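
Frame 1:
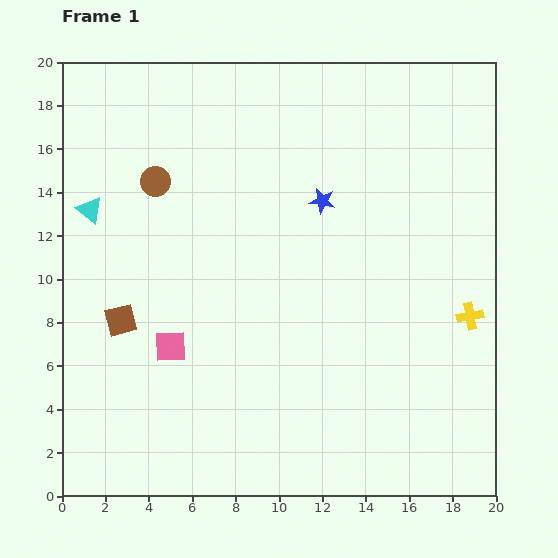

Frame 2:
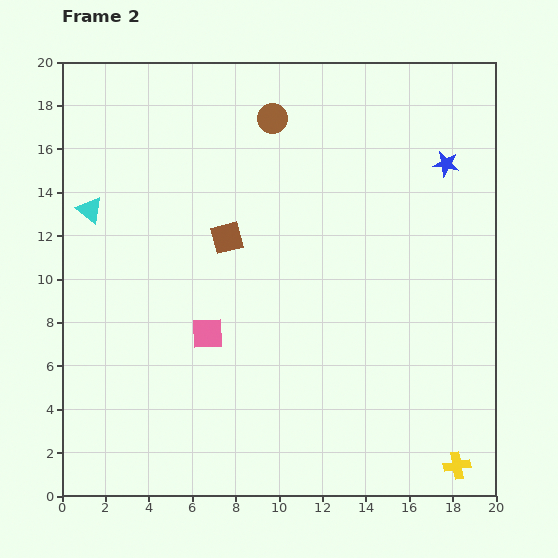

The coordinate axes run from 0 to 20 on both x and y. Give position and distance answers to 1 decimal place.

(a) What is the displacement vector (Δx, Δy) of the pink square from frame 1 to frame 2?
(1.7, 0.6)

The pink square was at (5.0, 6.9) in frame 1 and (6.7, 7.5) in frame 2.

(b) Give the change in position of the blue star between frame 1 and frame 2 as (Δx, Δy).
(5.7, 1.7)

The blue star was at (12.0, 13.6) in frame 1 and (17.7, 15.3) in frame 2.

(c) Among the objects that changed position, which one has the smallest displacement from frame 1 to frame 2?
the pink square

(moved 1.8)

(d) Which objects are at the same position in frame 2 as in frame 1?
the cyan triangle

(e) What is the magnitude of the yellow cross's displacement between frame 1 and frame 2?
6.9

The yellow cross moved from (18.8, 8.3) to (18.2, 1.4), a distance of √(0.6² + 6.9²) ≈ 6.9.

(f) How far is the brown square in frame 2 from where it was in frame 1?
6.2

The brown square moved from (2.7, 8.1) to (7.6, 11.9), a distance of √(4.9² + 3.8²) ≈ 6.2.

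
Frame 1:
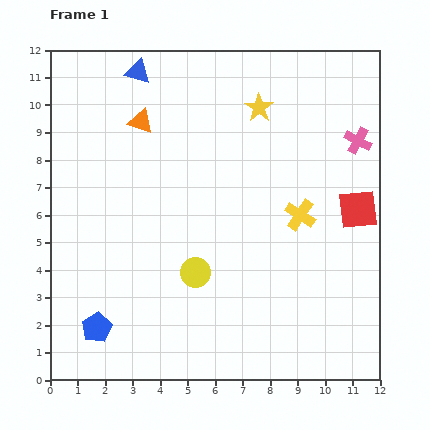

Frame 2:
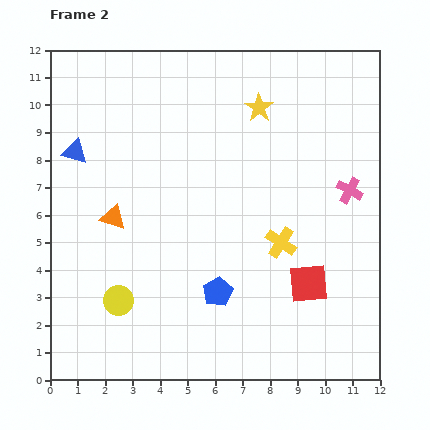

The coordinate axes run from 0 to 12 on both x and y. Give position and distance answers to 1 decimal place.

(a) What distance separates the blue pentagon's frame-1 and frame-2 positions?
4.6

The blue pentagon moved from (1.7, 1.9) to (6.1, 3.2), a distance of √(4.4² + 1.3²) ≈ 4.6.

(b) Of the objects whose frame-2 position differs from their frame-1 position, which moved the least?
the yellow cross

(moved 1.2)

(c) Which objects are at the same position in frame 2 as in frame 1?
the yellow star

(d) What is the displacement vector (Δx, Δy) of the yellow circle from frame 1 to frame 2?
(-2.8, -1.0)

The yellow circle was at (5.3, 3.9) in frame 1 and (2.5, 2.9) in frame 2.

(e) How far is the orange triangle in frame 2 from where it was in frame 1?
3.6

The orange triangle moved from (3.3, 9.4) to (2.3, 5.9), a distance of √(1.0² + 3.5²) ≈ 3.6.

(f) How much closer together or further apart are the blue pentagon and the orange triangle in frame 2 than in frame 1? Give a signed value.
-3.0

Distance in frame 1: 7.7. Distance in frame 2: 4.7.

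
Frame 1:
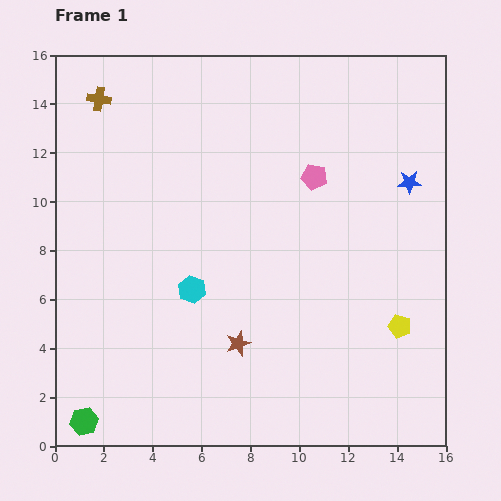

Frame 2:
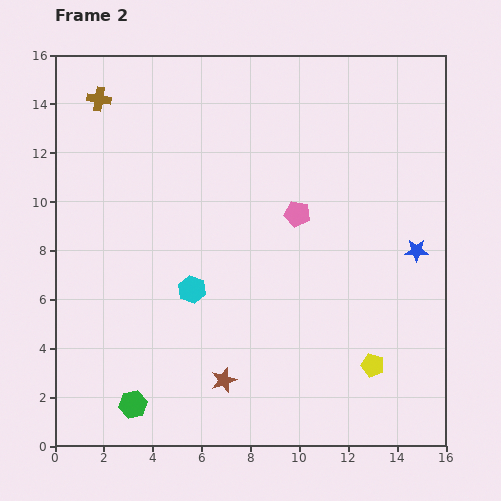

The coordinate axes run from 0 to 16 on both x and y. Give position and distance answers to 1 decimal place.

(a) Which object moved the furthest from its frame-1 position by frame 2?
the blue star

(moved 2.8; next 2.1)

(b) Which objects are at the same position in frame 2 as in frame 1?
the brown cross, the cyan hexagon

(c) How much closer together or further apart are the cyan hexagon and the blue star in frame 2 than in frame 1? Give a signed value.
-0.6

Distance in frame 1: 9.9. Distance in frame 2: 9.3.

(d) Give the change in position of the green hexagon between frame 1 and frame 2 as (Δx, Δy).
(2.0, 0.7)

The green hexagon was at (1.2, 1.0) in frame 1 and (3.2, 1.7) in frame 2.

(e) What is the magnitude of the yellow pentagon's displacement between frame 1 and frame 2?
1.9

The yellow pentagon moved from (14.1, 4.9) to (13.0, 3.3), a distance of √(1.1² + 1.6²) ≈ 1.9.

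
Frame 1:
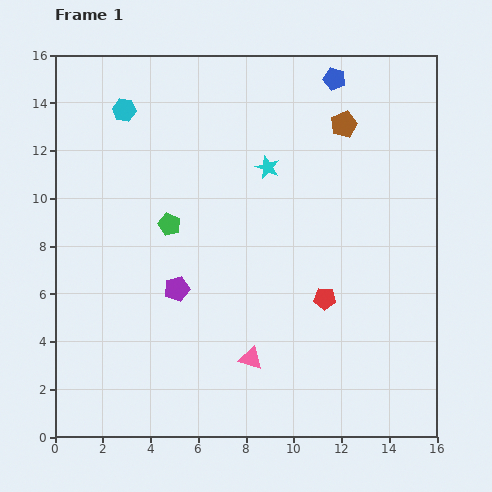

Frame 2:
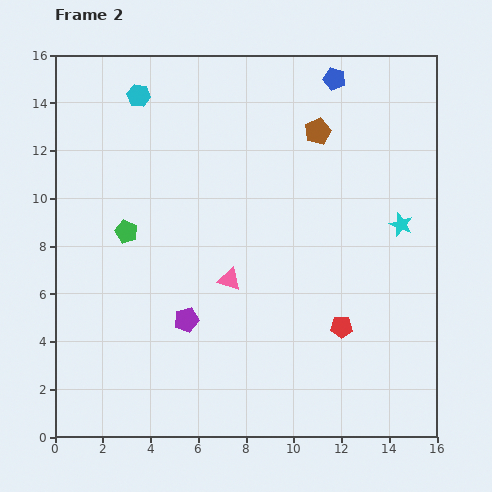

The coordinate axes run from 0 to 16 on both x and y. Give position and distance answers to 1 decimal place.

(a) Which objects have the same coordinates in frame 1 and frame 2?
the blue pentagon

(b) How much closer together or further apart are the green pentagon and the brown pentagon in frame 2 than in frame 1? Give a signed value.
+0.6

Distance in frame 1: 8.4. Distance in frame 2: 9.0.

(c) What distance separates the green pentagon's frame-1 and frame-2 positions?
1.8

The green pentagon moved from (4.8, 8.9) to (3.0, 8.6), a distance of √(1.8² + 0.3²) ≈ 1.8.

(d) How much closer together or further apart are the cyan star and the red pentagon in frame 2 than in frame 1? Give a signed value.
-1.0

Distance in frame 1: 6.0. Distance in frame 2: 5.0.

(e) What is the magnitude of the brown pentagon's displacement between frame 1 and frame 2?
1.1

The brown pentagon moved from (12.1, 13.1) to (11.0, 12.8), a distance of √(1.1² + 0.3²) ≈ 1.1.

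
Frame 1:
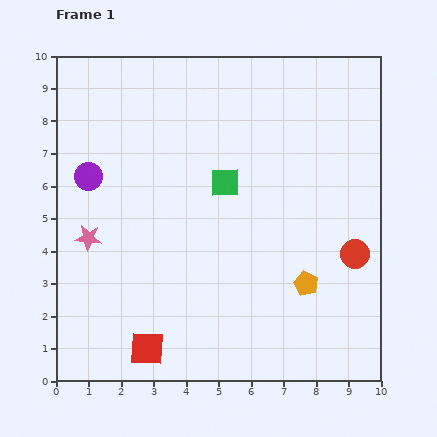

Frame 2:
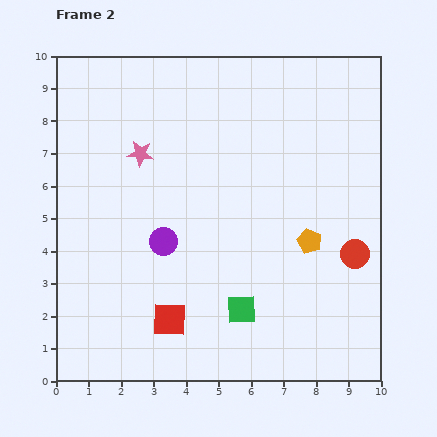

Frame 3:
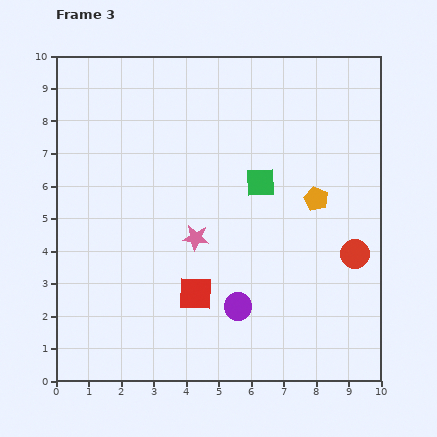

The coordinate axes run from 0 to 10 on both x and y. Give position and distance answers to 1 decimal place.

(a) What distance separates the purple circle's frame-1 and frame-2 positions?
3.0

The purple circle moved from (1.0, 6.3) to (3.3, 4.3), a distance of √(2.3² + 2.0²) ≈ 3.0.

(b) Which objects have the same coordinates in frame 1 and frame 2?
the red circle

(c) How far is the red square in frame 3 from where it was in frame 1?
2.3

The red square moved from (2.8, 1.0) to (4.3, 2.7), a distance of √(1.5² + 1.7²) ≈ 2.3.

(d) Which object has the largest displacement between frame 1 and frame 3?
the purple circle

(moved 6.1; next 3.3)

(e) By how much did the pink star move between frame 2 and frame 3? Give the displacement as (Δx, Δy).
(1.7, -2.6)

The pink star was at (2.6, 7.0) in frame 2 and (4.3, 4.4) in frame 3.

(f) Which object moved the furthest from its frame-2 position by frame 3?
the green square

(moved 3.9; next 3.1)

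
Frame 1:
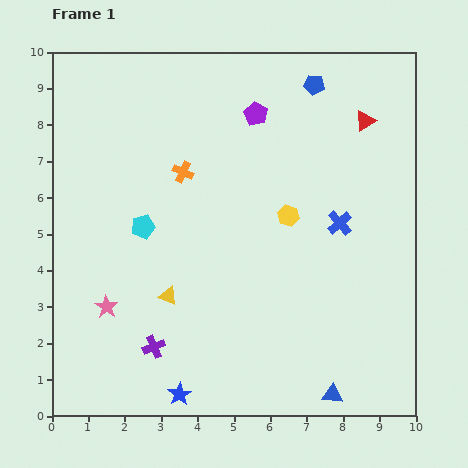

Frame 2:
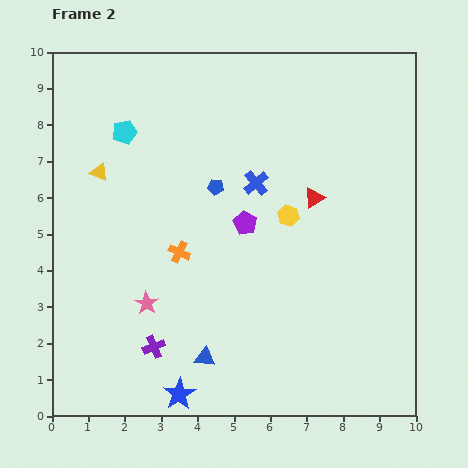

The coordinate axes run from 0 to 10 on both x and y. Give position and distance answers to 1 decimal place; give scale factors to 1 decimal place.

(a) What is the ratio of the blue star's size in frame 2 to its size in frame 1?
1.3×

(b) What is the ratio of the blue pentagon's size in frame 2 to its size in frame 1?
0.8×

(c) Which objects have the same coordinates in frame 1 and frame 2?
the blue star, the yellow hexagon, the purple cross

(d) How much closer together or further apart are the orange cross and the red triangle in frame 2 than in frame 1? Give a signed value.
-1.2

Distance in frame 1: 5.2. Distance in frame 2: 4.0.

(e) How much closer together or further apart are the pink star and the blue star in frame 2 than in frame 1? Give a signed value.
-0.4

Distance in frame 1: 3.1. Distance in frame 2: 2.7.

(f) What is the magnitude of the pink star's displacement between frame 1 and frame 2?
1.1

The pink star moved from (1.5, 3.0) to (2.6, 3.1), a distance of √(1.1² + 0.1²) ≈ 1.1.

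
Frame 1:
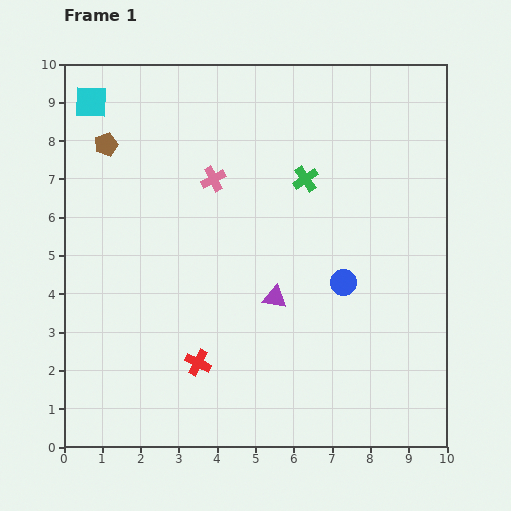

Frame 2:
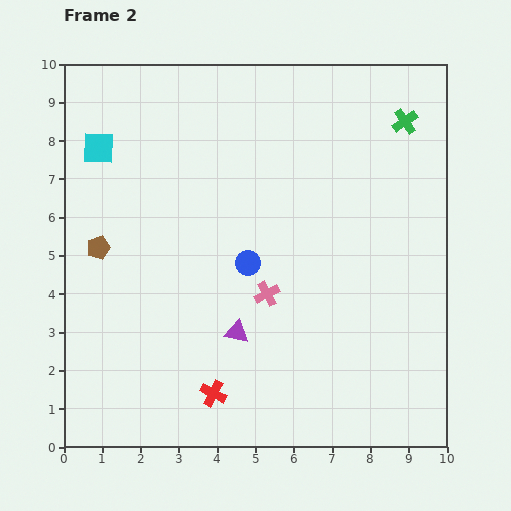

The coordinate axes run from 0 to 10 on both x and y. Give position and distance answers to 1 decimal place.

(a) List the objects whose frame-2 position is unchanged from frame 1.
none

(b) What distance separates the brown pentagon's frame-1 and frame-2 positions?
2.7

The brown pentagon moved from (1.1, 7.9) to (0.9, 5.2), a distance of √(0.2² + 2.7²) ≈ 2.7.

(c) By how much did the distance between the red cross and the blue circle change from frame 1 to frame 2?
-0.8

Distance in frame 1: 4.3. Distance in frame 2: 3.5.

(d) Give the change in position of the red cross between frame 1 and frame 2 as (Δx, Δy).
(0.4, -0.8)

The red cross was at (3.5, 2.2) in frame 1 and (3.9, 1.4) in frame 2.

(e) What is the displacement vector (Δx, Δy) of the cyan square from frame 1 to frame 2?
(0.2, -1.2)

The cyan square was at (0.7, 9.0) in frame 1 and (0.9, 7.8) in frame 2.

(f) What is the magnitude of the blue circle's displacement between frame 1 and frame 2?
2.5

The blue circle moved from (7.3, 4.3) to (4.8, 4.8), a distance of √(2.5² + 0.5²) ≈ 2.5.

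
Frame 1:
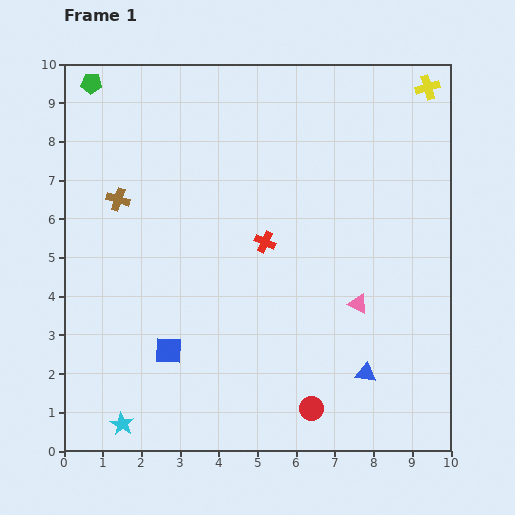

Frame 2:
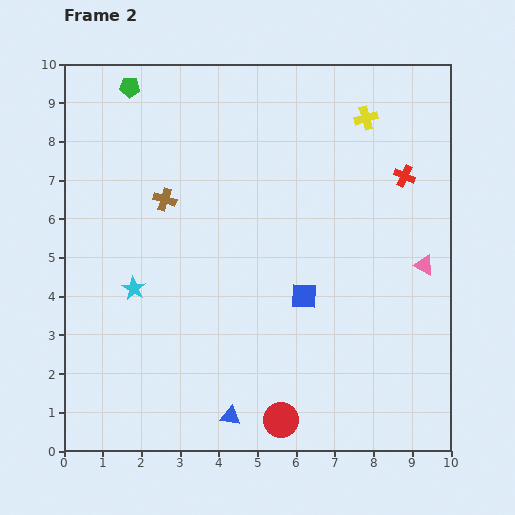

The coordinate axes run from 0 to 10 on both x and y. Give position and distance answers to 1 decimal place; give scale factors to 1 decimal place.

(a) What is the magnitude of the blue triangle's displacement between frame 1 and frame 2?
3.7

The blue triangle moved from (7.8, 2.0) to (4.3, 0.9), a distance of √(3.5² + 1.1²) ≈ 3.7.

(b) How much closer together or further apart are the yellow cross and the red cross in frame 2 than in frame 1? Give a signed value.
-4.0

Distance in frame 1: 5.8. Distance in frame 2: 1.8.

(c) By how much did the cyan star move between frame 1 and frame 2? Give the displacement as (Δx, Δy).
(0.3, 3.5)

The cyan star was at (1.5, 0.7) in frame 1 and (1.8, 4.2) in frame 2.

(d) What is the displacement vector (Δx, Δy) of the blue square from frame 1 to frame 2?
(3.5, 1.4)

The blue square was at (2.7, 2.6) in frame 1 and (6.2, 4.0) in frame 2.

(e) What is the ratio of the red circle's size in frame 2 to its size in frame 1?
1.5×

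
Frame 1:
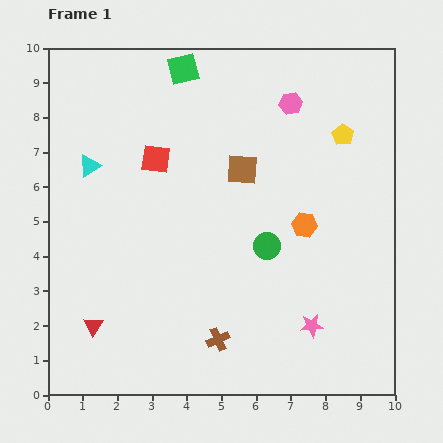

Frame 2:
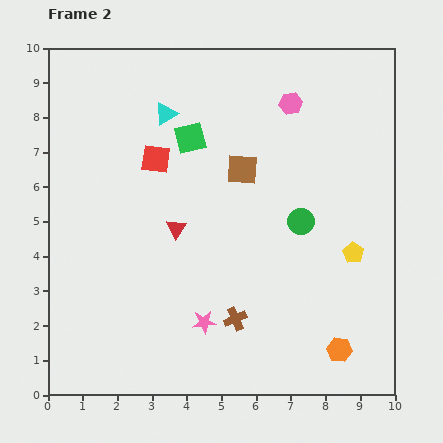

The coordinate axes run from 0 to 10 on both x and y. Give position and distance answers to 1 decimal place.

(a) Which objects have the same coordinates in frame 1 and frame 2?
the brown square, the red square, the pink hexagon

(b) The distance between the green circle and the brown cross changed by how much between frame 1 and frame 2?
+0.4

Distance in frame 1: 3.0. Distance in frame 2: 3.4.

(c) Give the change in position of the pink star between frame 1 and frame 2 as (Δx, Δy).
(-3.1, 0.1)

The pink star was at (7.6, 2.0) in frame 1 and (4.5, 2.1) in frame 2.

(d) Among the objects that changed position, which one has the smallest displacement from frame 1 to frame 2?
the brown cross

(moved 0.8)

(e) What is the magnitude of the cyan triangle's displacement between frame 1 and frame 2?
2.7

The cyan triangle moved from (1.2, 6.6) to (3.4, 8.1), a distance of √(2.2² + 1.5²) ≈ 2.7.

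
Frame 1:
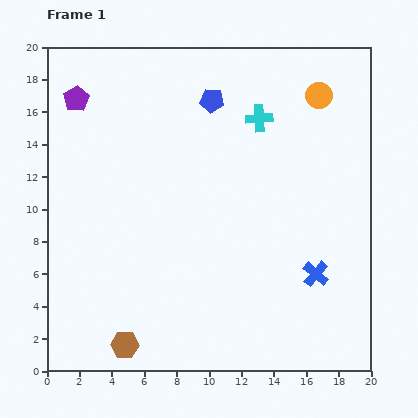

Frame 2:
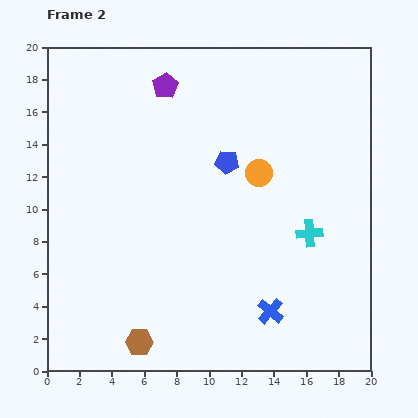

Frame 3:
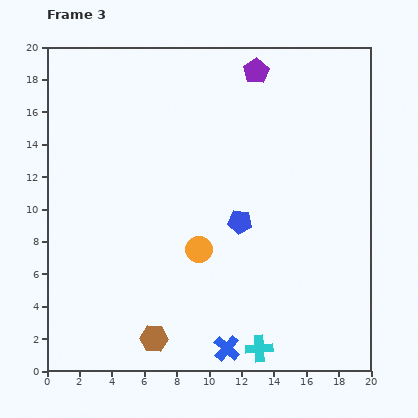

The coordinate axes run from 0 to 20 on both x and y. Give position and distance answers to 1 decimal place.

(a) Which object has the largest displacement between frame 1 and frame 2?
the cyan cross

(moved 7.7; next 6.1)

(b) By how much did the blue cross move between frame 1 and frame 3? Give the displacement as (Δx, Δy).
(-5.5, -4.6)

The blue cross was at (16.6, 6.0) in frame 1 and (11.1, 1.4) in frame 3.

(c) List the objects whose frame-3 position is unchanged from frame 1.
none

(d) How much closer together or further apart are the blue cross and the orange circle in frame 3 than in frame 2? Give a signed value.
-2.2

Distance in frame 2: 8.5. Distance in frame 3: 6.3.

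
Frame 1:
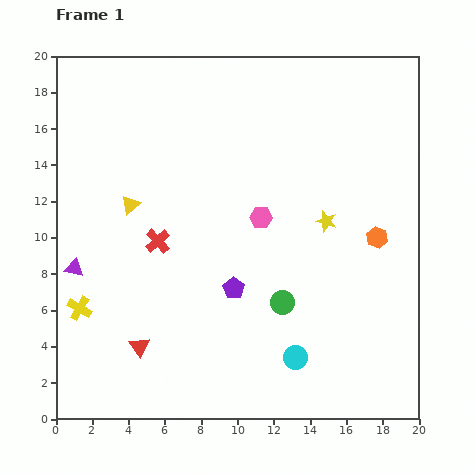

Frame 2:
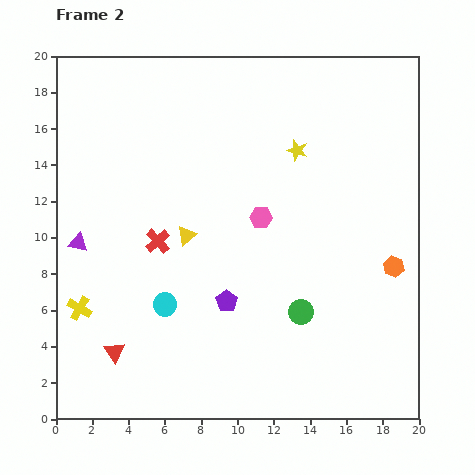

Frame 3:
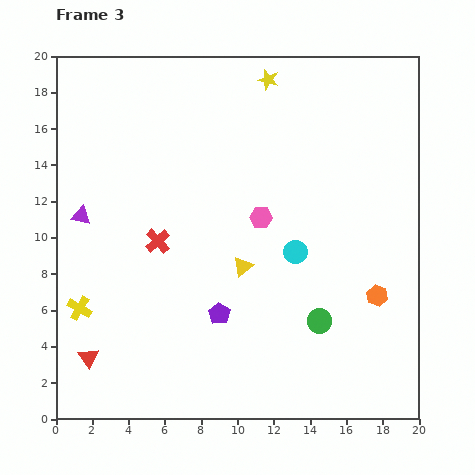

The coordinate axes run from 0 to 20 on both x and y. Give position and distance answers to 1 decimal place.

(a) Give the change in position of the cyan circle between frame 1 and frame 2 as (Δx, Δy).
(-7.2, 2.9)

The cyan circle was at (13.2, 3.4) in frame 1 and (6.0, 6.3) in frame 2.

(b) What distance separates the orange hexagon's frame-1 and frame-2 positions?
1.8

The orange hexagon moved from (17.7, 10.0) to (18.6, 8.4), a distance of √(0.9² + 1.6²) ≈ 1.8.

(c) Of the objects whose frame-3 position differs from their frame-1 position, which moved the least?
the purple pentagon

(moved 1.6)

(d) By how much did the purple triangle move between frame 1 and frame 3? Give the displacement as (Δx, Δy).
(0.4, 2.9)

The purple triangle was at (1.0, 8.3) in frame 1 and (1.4, 11.2) in frame 3.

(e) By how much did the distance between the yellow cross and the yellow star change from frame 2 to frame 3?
+1.5

Distance in frame 2: 14.8. Distance in frame 3: 16.3.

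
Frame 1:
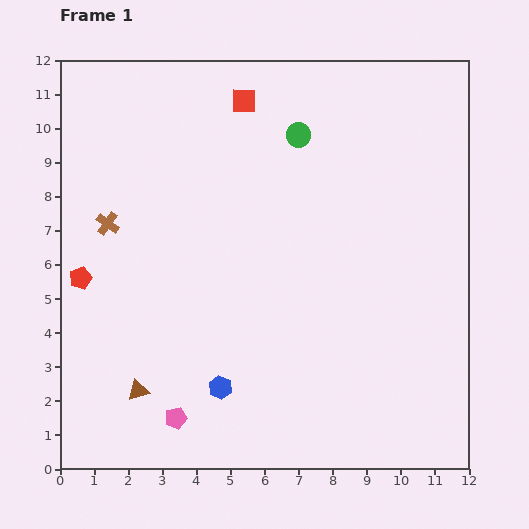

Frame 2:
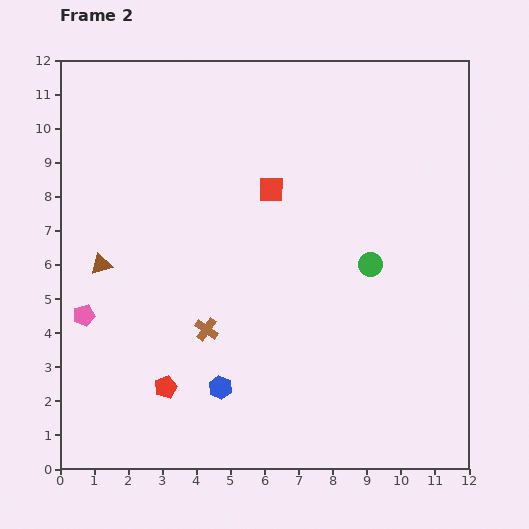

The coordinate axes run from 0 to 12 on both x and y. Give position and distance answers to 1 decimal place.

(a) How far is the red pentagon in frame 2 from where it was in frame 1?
4.1

The red pentagon moved from (0.6, 5.6) to (3.1, 2.4), a distance of √(2.5² + 3.2²) ≈ 4.1.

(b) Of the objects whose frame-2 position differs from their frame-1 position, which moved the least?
the red square

(moved 2.7)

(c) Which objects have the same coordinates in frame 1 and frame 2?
the blue hexagon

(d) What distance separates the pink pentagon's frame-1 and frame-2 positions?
4.0

The pink pentagon moved from (3.4, 1.5) to (0.7, 4.5), a distance of √(2.7² + 3.0²) ≈ 4.0.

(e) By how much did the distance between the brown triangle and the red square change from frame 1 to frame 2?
-3.5

Distance in frame 1: 9.0. Distance in frame 2: 5.5.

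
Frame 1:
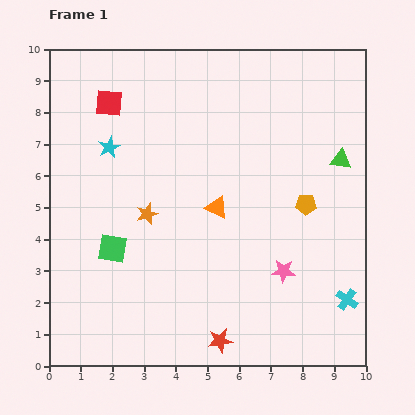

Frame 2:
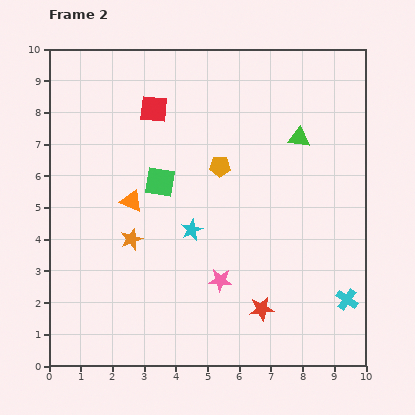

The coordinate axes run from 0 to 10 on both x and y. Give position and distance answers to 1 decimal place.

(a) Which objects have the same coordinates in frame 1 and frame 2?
the cyan cross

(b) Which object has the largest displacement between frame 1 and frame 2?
the cyan star

(moved 3.7; next 3.0)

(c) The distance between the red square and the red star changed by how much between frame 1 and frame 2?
-1.1

Distance in frame 1: 8.3. Distance in frame 2: 7.2.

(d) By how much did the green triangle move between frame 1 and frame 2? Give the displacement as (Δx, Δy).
(-1.3, 0.7)

The green triangle was at (9.2, 6.5) in frame 1 and (7.9, 7.2) in frame 2.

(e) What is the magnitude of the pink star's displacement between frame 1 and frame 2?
2.0

The pink star moved from (7.4, 3.0) to (5.4, 2.7), a distance of √(2.0² + 0.3²) ≈ 2.0.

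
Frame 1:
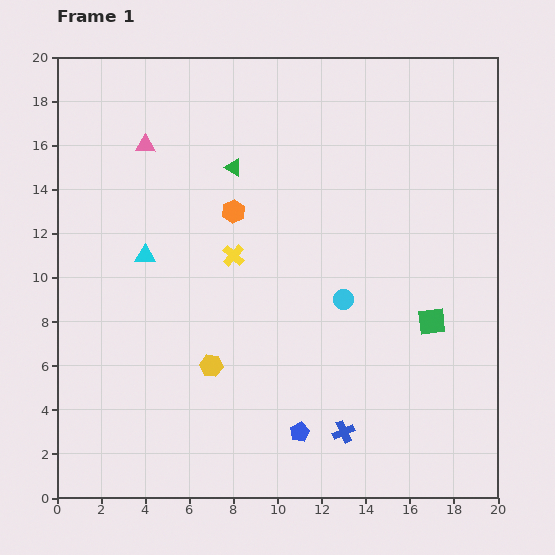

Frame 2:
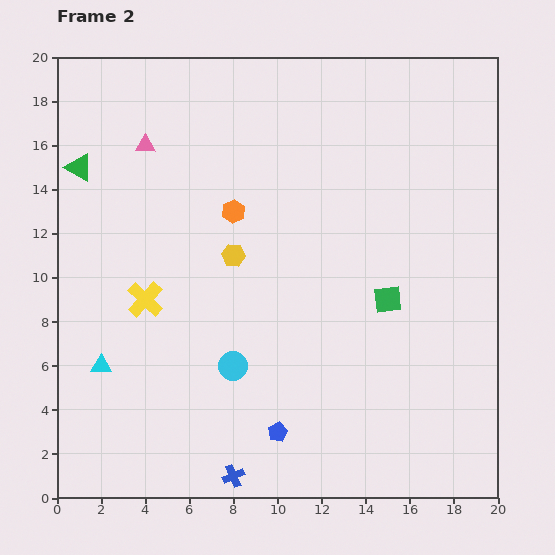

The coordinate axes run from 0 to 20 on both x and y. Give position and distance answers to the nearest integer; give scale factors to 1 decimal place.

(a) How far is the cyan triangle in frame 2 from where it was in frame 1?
5

The cyan triangle moved from (4, 11) to (2, 6), a distance of √(2² + 5²) ≈ 5.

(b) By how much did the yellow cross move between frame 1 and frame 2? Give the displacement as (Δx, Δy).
(-4, -2)

The yellow cross was at (8, 11) in frame 1 and (4, 9) in frame 2.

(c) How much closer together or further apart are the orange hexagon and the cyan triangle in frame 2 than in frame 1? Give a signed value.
+5

Distance in frame 1: 4. Distance in frame 2: 9.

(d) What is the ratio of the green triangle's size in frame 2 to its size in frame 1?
1.6×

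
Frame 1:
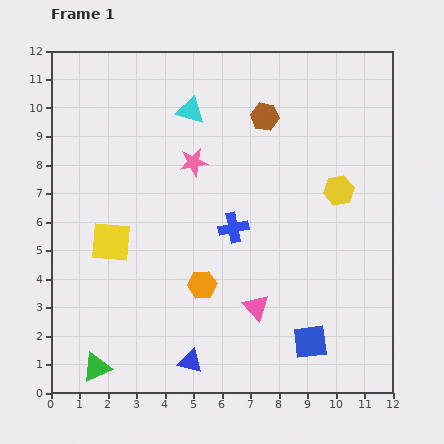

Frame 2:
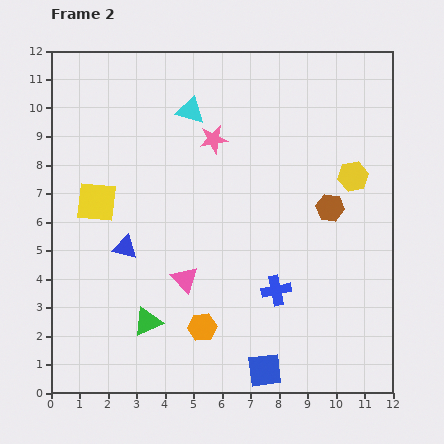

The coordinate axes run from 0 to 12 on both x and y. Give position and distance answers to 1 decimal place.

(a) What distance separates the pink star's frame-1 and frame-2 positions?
1.1

The pink star moved from (5.0, 8.1) to (5.7, 8.9), a distance of √(0.7² + 0.8²) ≈ 1.1.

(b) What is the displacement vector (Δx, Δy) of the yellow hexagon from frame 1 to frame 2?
(0.5, 0.5)

The yellow hexagon was at (10.1, 7.1) in frame 1 and (10.6, 7.6) in frame 2.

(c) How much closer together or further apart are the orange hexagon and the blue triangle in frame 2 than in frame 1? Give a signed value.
+1.2

Distance in frame 1: 2.7. Distance in frame 2: 3.9.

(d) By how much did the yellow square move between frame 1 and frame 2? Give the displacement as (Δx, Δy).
(-0.5, 1.4)

The yellow square was at (2.1, 5.3) in frame 1 and (1.6, 6.7) in frame 2.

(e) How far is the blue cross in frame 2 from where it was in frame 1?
2.7

The blue cross moved from (6.4, 5.8) to (7.9, 3.6), a distance of √(1.5² + 2.2²) ≈ 2.7.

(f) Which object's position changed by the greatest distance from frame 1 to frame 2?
the blue triangle

(moved 4.6; next 3.9)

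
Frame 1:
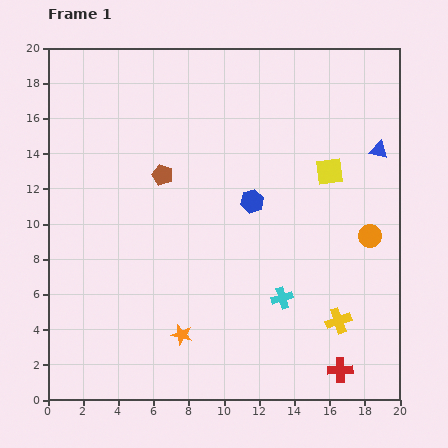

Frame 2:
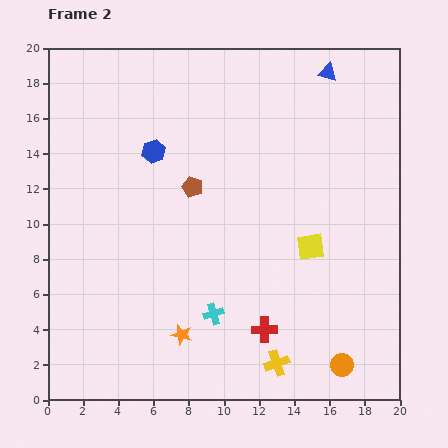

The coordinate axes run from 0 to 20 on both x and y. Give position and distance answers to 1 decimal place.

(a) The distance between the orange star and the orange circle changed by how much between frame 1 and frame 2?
-2.8

Distance in frame 1: 12.1. Distance in frame 2: 9.3.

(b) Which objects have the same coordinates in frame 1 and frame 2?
the orange star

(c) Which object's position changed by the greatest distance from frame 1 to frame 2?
the orange circle

(moved 7.5; next 6.3)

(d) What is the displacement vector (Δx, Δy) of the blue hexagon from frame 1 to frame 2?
(-5.6, 2.8)

The blue hexagon was at (11.6, 11.3) in frame 1 and (6.0, 14.1) in frame 2.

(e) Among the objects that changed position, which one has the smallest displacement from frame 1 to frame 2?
the brown pentagon

(moved 1.8)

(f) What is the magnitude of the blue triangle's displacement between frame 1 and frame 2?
5.3

The blue triangle moved from (18.8, 14.2) to (15.9, 18.6), a distance of √(2.9² + 4.4²) ≈ 5.3.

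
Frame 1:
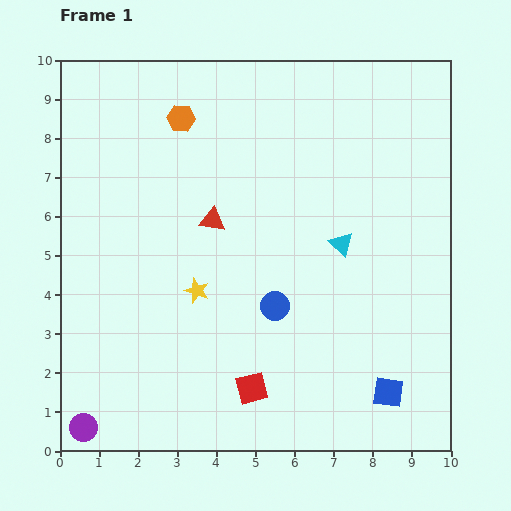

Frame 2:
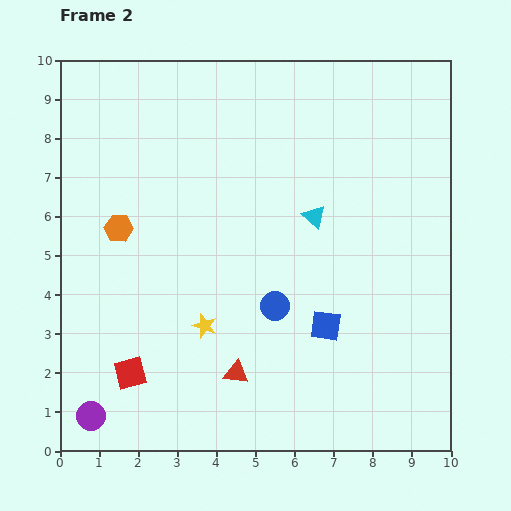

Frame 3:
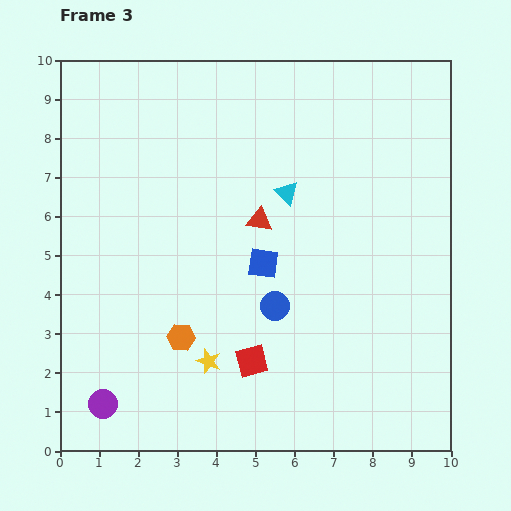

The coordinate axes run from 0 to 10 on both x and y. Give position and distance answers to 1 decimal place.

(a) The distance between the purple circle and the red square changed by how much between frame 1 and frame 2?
-2.9

Distance in frame 1: 4.4. Distance in frame 2: 1.5.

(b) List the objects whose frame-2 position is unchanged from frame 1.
the blue circle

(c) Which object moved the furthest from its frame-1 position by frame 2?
the red triangle

(moved 3.9; next 3.2)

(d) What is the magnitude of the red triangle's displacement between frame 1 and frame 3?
1.2

The red triangle moved from (3.9, 5.9) to (5.1, 5.9), a distance of √(1.2² + 0.0²) ≈ 1.2.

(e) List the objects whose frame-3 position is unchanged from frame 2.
the blue circle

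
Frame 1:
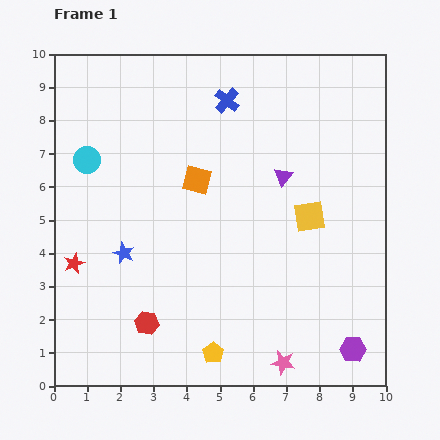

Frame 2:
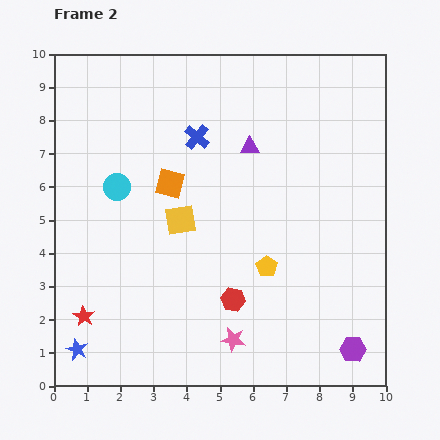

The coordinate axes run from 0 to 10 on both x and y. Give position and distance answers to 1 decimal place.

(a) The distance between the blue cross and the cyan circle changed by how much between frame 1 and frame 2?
-1.8

Distance in frame 1: 4.6. Distance in frame 2: 2.8.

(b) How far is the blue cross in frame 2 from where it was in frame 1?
1.4

The blue cross moved from (5.2, 8.6) to (4.3, 7.5), a distance of √(0.9² + 1.1²) ≈ 1.4.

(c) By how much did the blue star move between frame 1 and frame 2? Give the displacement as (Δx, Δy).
(-1.4, -2.9)

The blue star was at (2.1, 4.0) in frame 1 and (0.7, 1.1) in frame 2.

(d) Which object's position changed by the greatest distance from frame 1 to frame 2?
the yellow square

(moved 3.9; next 3.2)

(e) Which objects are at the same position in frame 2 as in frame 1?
the purple hexagon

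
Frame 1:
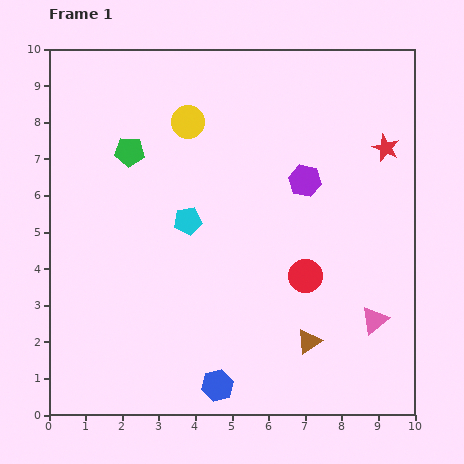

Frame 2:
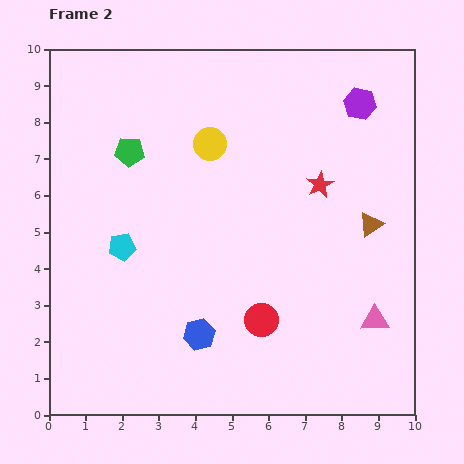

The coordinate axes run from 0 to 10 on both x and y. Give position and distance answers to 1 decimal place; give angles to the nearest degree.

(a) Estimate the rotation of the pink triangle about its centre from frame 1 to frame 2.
36° clockwise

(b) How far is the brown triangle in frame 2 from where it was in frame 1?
3.6

The brown triangle moved from (7.1, 2.0) to (8.8, 5.2), a distance of √(1.7² + 3.2²) ≈ 3.6.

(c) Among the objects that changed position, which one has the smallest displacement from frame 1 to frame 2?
the yellow circle

(moved 0.8)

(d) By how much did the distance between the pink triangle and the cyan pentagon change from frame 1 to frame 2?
+1.4

Distance in frame 1: 5.8. Distance in frame 2: 7.2.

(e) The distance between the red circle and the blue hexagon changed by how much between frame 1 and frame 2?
-2.1

Distance in frame 1: 3.8. Distance in frame 2: 1.7.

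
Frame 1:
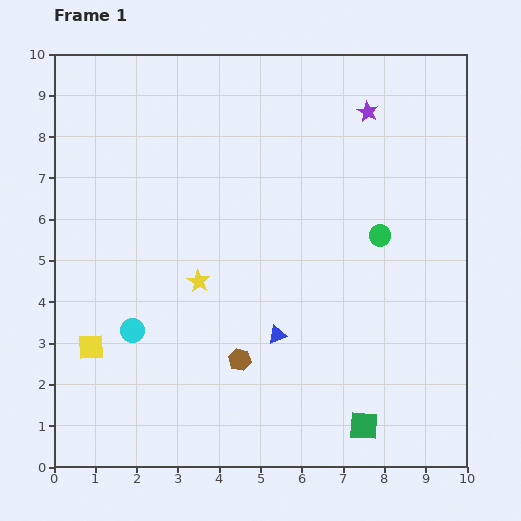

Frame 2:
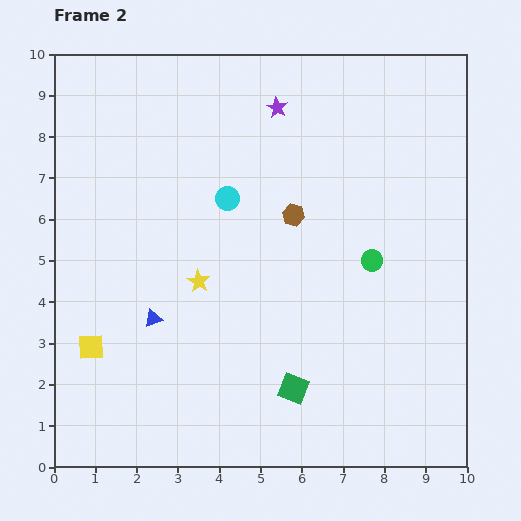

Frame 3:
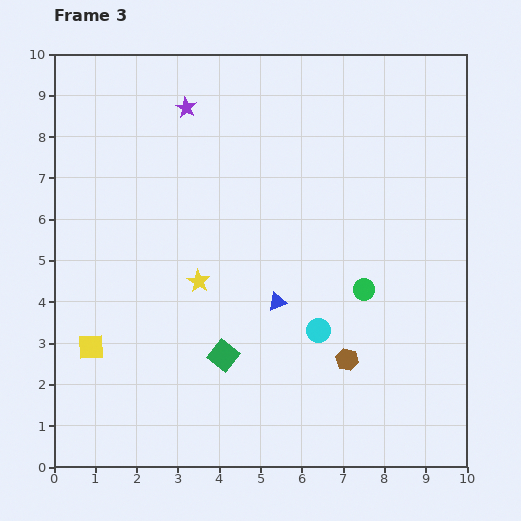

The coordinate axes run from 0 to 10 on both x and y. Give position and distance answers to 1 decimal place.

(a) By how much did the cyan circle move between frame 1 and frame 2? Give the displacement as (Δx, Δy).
(2.3, 3.2)

The cyan circle was at (1.9, 3.3) in frame 1 and (4.2, 6.5) in frame 2.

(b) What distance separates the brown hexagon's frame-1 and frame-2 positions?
3.7

The brown hexagon moved from (4.5, 2.6) to (5.8, 6.1), a distance of √(1.3² + 3.5²) ≈ 3.7.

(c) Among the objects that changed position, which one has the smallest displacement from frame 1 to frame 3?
the blue triangle

(moved 0.8)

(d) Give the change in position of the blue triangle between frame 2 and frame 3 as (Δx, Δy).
(3.0, 0.4)

The blue triangle was at (2.4, 3.6) in frame 2 and (5.4, 4.0) in frame 3.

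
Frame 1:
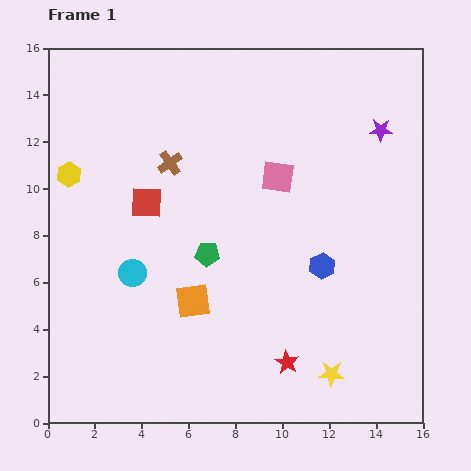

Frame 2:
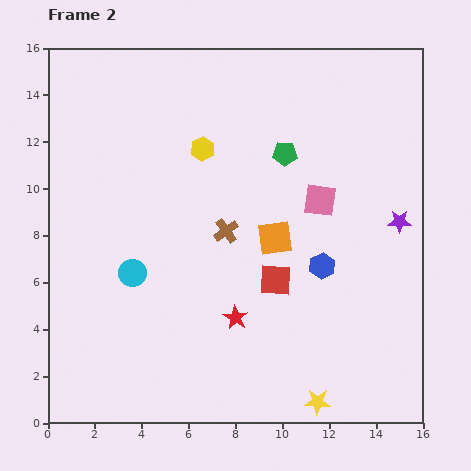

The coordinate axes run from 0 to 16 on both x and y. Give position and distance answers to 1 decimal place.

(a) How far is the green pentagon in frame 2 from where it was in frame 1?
5.4

The green pentagon moved from (6.8, 7.2) to (10.1, 11.5), a distance of √(3.3² + 4.3²) ≈ 5.4.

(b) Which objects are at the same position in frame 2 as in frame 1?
the blue hexagon, the cyan circle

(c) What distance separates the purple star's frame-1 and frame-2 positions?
4.0

The purple star moved from (14.2, 12.5) to (15.0, 8.6), a distance of √(0.8² + 3.9²) ≈ 4.0.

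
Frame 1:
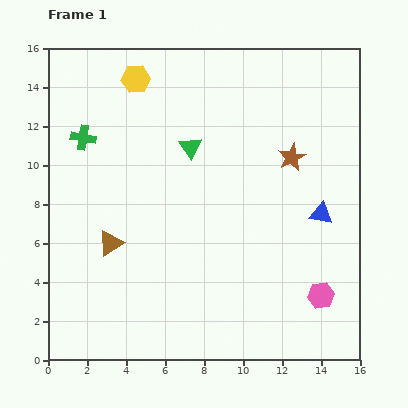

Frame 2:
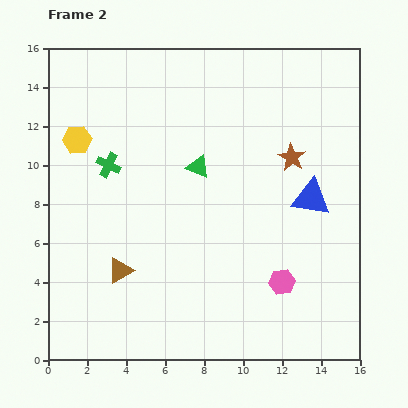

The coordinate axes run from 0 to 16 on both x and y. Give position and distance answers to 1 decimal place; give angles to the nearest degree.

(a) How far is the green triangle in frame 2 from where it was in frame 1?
1.1

The green triangle moved from (7.3, 10.9) to (7.7, 9.9), a distance of √(0.4² + 1.0²) ≈ 1.1.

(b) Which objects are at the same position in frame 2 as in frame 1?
the brown star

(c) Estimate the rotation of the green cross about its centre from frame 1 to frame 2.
16° clockwise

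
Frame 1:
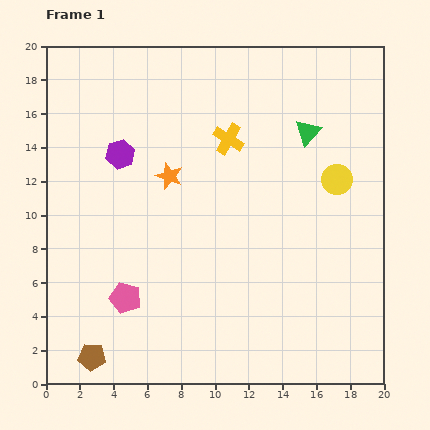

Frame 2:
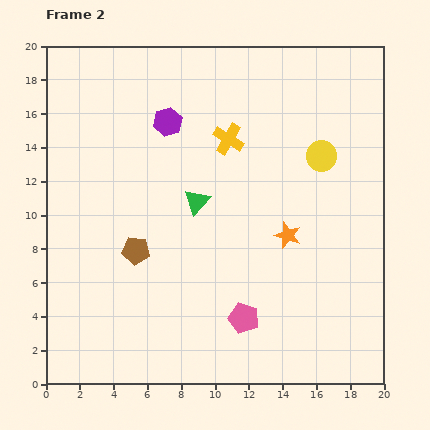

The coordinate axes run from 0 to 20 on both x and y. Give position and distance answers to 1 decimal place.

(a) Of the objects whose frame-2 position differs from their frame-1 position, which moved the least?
the yellow circle

(moved 1.7)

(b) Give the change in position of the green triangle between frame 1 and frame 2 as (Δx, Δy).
(-6.6, -4.1)

The green triangle was at (15.5, 14.9) in frame 1 and (8.9, 10.8) in frame 2.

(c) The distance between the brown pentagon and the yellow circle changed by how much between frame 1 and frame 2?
-5.6

Distance in frame 1: 17.9. Distance in frame 2: 12.3.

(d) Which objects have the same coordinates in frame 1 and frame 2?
the yellow cross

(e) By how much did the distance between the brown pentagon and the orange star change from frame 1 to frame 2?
-2.6

Distance in frame 1: 11.6. Distance in frame 2: 9.0.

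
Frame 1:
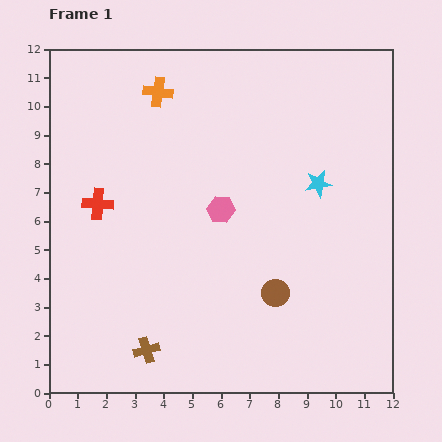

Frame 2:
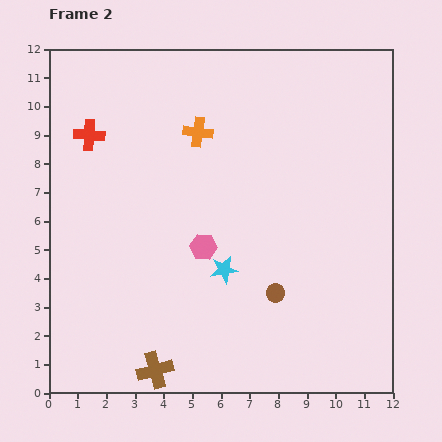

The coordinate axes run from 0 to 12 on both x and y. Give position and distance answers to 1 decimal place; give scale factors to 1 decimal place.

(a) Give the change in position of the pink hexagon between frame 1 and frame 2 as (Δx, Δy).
(-0.6, -1.3)

The pink hexagon was at (6.0, 6.4) in frame 1 and (5.4, 5.1) in frame 2.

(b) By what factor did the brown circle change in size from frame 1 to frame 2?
0.7×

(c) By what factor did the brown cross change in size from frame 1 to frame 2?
1.4×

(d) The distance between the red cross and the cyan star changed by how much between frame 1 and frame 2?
-1.1

Distance in frame 1: 7.7. Distance in frame 2: 6.6.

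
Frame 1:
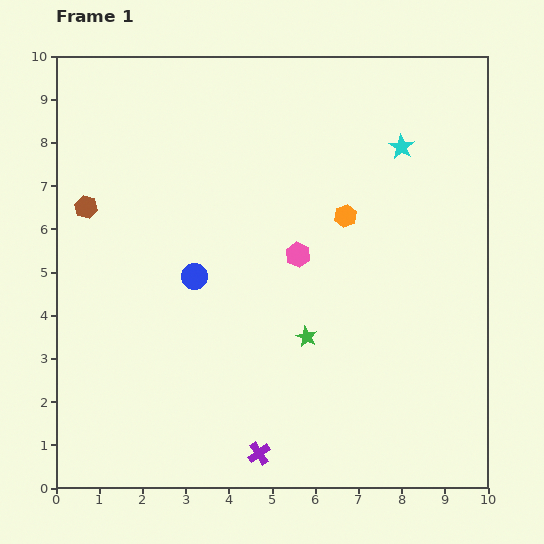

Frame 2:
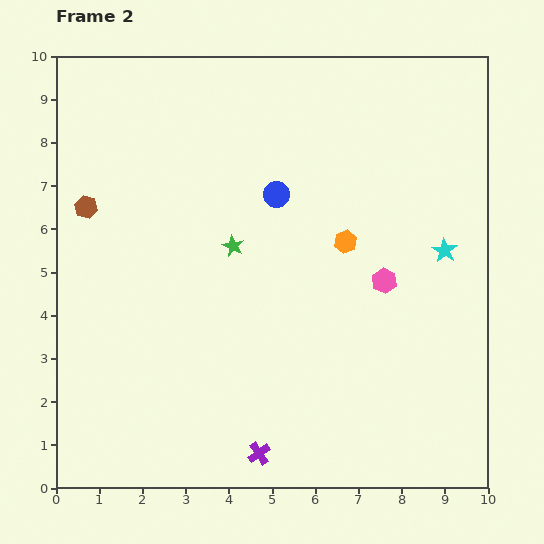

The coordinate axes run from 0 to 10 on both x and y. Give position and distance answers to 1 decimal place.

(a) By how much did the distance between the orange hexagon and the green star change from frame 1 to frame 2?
-0.3

Distance in frame 1: 2.9. Distance in frame 2: 2.6.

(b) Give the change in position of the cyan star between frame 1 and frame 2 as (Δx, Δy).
(1.0, -2.4)

The cyan star was at (8.0, 7.9) in frame 1 and (9.0, 5.5) in frame 2.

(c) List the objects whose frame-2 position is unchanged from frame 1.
the purple cross, the brown hexagon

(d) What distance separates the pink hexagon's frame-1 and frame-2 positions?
2.1

The pink hexagon moved from (5.6, 5.4) to (7.6, 4.8), a distance of √(2.0² + 0.6²) ≈ 2.1.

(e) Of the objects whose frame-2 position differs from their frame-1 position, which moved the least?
the orange hexagon

(moved 0.6)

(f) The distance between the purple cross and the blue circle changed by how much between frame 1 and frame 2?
+1.6

Distance in frame 1: 4.4. Distance in frame 2: 6.0.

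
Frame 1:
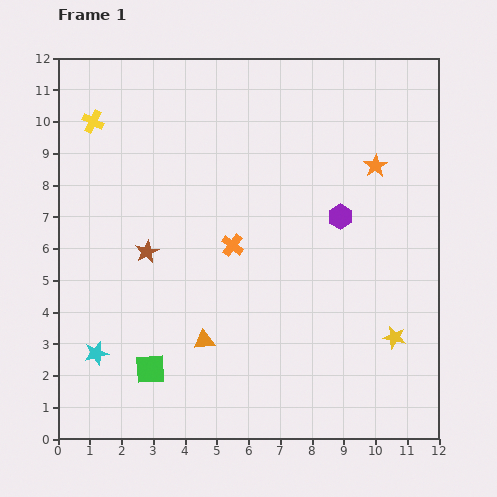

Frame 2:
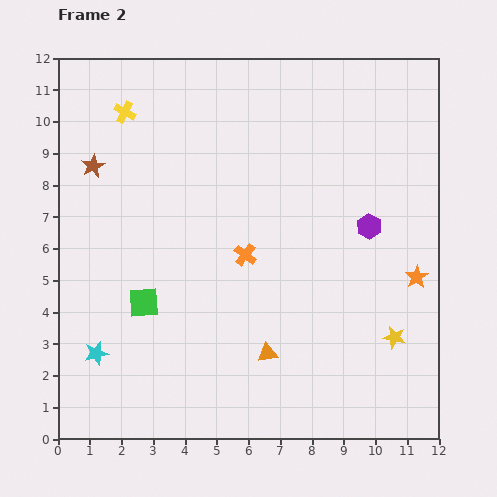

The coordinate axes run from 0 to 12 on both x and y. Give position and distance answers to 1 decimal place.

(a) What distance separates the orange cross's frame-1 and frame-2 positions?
0.5

The orange cross moved from (5.5, 6.1) to (5.9, 5.8), a distance of √(0.4² + 0.3²) ≈ 0.5.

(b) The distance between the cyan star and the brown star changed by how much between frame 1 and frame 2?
+2.3

Distance in frame 1: 3.6. Distance in frame 2: 5.9.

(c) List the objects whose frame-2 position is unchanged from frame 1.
the yellow star, the cyan star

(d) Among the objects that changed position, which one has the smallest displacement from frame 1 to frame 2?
the orange cross

(moved 0.5)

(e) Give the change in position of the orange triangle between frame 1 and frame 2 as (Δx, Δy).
(2.0, -0.4)

The orange triangle was at (4.6, 3.1) in frame 1 and (6.6, 2.7) in frame 2.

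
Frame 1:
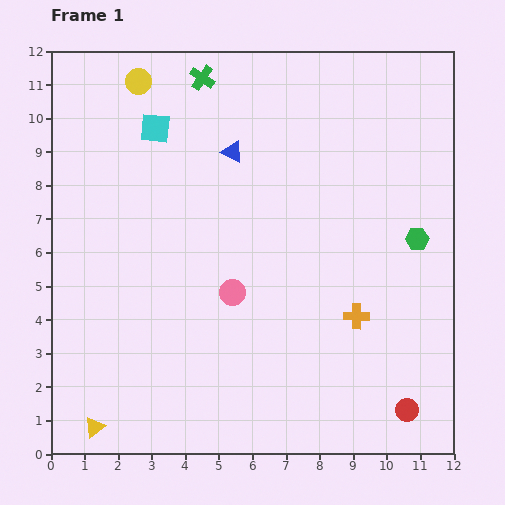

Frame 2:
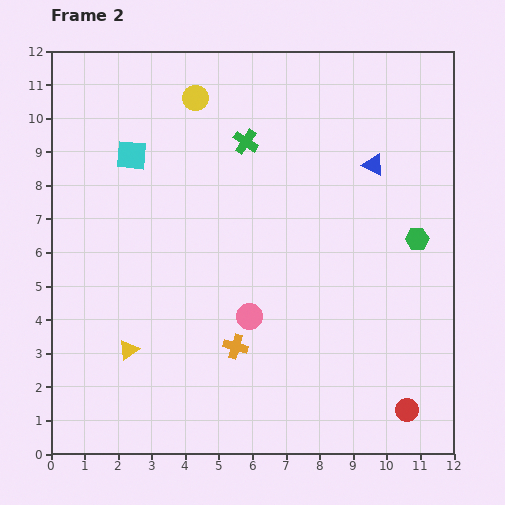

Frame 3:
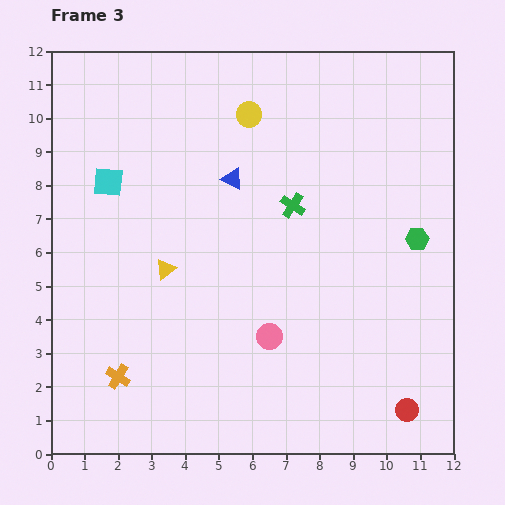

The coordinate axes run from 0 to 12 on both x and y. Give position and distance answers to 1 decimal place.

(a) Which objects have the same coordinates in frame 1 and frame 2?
the green hexagon, the red circle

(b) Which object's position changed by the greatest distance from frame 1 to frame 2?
the blue triangle

(moved 4.2; next 3.7)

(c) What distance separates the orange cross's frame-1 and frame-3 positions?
7.3

The orange cross moved from (9.1, 4.1) to (2.0, 2.3), a distance of √(7.1² + 1.8²) ≈ 7.3.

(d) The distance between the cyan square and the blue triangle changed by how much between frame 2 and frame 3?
-3.5

Distance in frame 2: 7.2. Distance in frame 3: 3.7.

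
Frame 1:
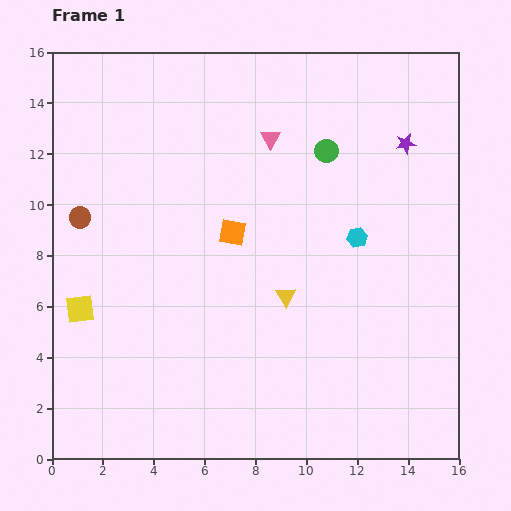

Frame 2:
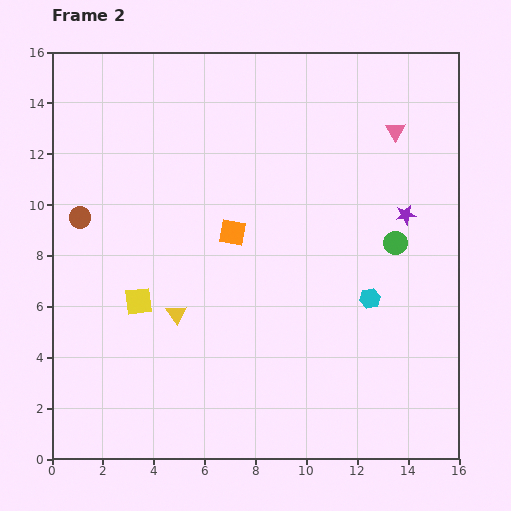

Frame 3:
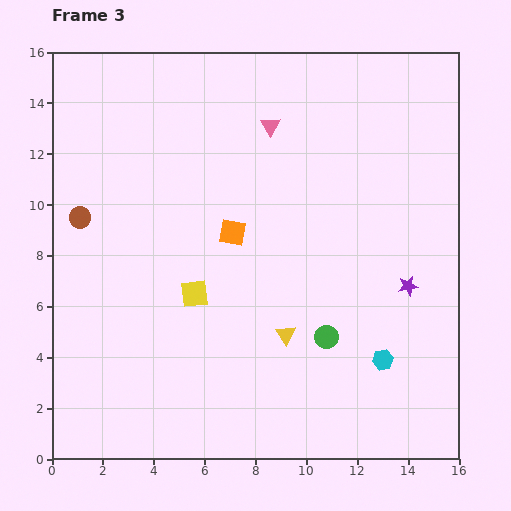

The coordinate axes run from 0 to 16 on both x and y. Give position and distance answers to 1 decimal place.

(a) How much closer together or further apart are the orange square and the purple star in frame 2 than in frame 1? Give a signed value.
-0.8

Distance in frame 1: 7.6. Distance in frame 2: 6.8.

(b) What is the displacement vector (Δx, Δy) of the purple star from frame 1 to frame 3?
(0.1, -5.6)

The purple star was at (13.9, 12.4) in frame 1 and (14.0, 6.8) in frame 3.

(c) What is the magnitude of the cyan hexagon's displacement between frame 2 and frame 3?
2.5

The cyan hexagon moved from (12.5, 6.3) to (13.0, 3.9), a distance of √(0.5² + 2.4²) ≈ 2.5.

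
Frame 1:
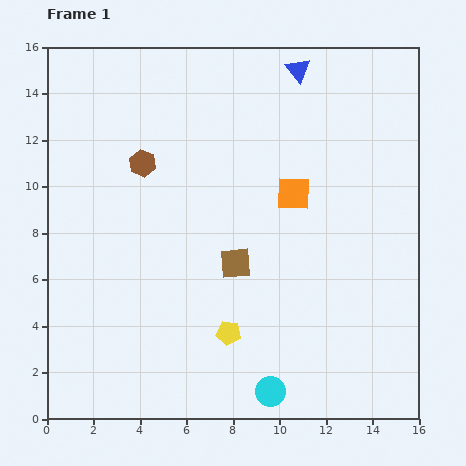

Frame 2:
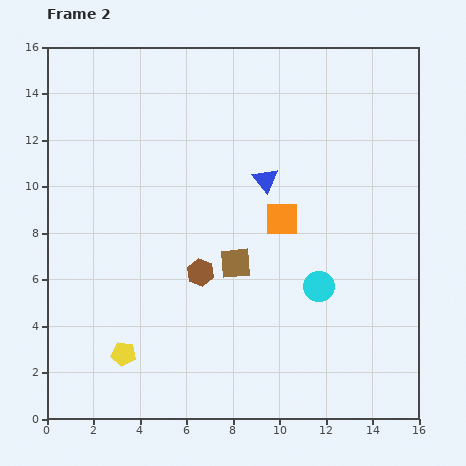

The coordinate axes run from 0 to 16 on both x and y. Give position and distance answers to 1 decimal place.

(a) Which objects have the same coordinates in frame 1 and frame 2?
the brown square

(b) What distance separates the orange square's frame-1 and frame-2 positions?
1.2

The orange square moved from (10.6, 9.7) to (10.1, 8.6), a distance of √(0.5² + 1.1²) ≈ 1.2.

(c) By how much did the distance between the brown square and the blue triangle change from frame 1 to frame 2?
-4.9

Distance in frame 1: 8.7. Distance in frame 2: 3.8.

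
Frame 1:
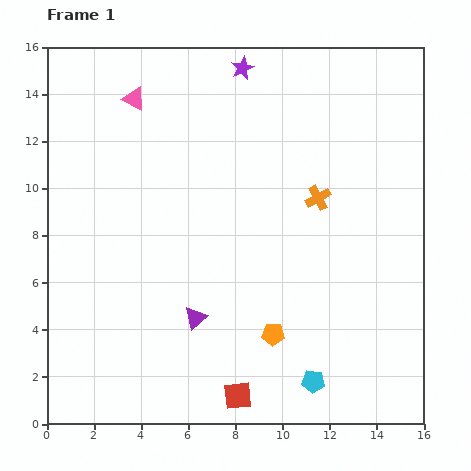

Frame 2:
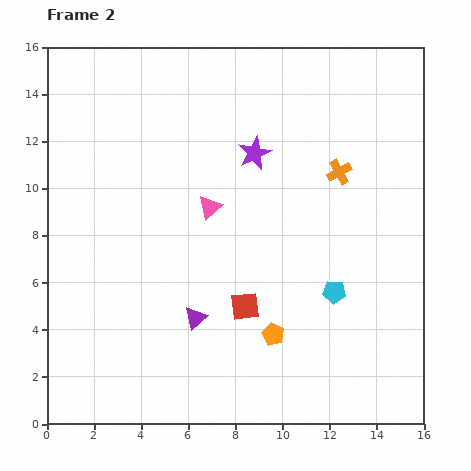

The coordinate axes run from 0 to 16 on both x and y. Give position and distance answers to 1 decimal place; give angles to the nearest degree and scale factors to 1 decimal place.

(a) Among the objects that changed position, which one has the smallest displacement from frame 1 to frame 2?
the orange cross

(moved 1.4)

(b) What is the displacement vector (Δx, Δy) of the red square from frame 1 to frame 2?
(0.3, 3.8)

The red square was at (8.1, 1.2) in frame 1 and (8.4, 5.0) in frame 2.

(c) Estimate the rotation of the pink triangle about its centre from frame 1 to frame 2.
51° clockwise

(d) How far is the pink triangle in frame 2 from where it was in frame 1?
5.6

The pink triangle moved from (3.7, 13.8) to (6.9, 9.2), a distance of √(3.2² + 4.6²) ≈ 5.6.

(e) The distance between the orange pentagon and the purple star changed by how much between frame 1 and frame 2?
-3.7

Distance in frame 1: 11.4. Distance in frame 2: 7.7.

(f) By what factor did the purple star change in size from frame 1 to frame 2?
1.5×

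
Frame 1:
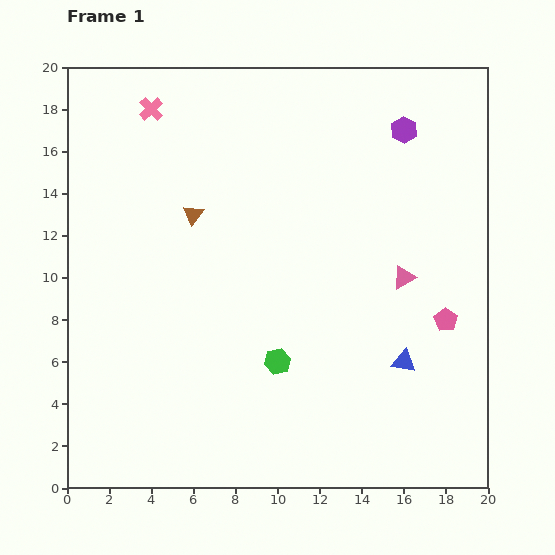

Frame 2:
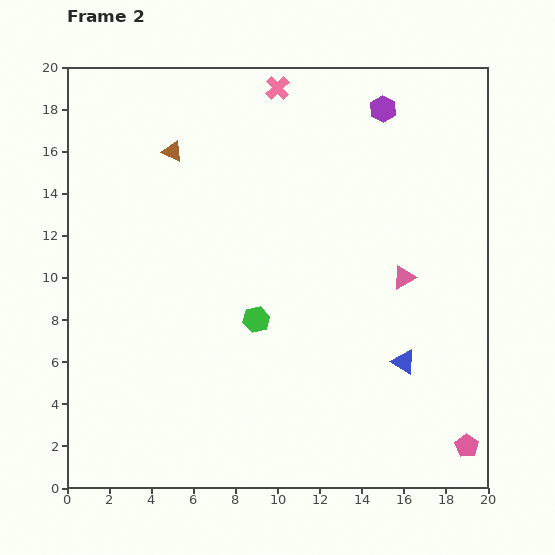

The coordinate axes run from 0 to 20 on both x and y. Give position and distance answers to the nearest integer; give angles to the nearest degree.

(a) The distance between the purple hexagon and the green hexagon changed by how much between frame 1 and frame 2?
-1

Distance in frame 1: 13. Distance in frame 2: 12.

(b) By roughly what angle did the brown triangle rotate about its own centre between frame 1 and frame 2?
41° counter-clockwise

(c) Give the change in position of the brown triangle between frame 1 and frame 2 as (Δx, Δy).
(-1, 3)

The brown triangle was at (6, 13) in frame 1 and (5, 16) in frame 2.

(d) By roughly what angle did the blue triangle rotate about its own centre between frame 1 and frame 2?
21° clockwise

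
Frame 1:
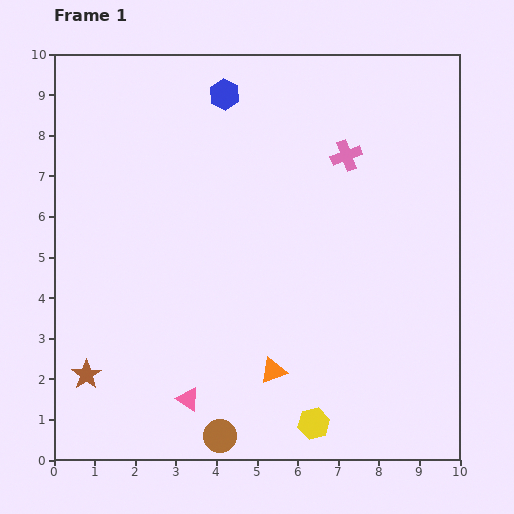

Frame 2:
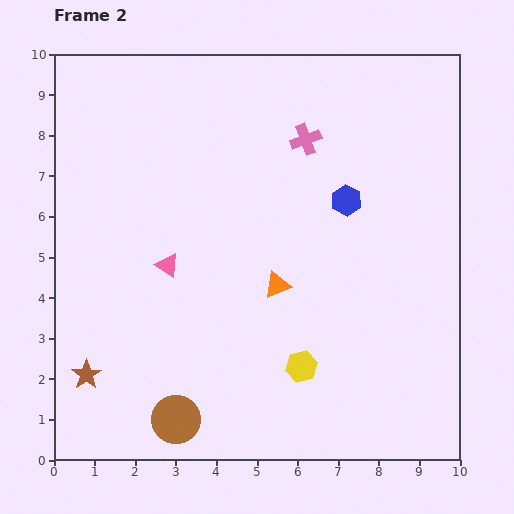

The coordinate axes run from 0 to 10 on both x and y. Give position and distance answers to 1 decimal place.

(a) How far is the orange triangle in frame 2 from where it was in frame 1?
2.1

The orange triangle moved from (5.4, 2.2) to (5.5, 4.3), a distance of √(0.1² + 2.1²) ≈ 2.1.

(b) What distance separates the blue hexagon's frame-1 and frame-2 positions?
4.0

The blue hexagon moved from (4.2, 9.0) to (7.2, 6.4), a distance of √(3.0² + 2.6²) ≈ 4.0.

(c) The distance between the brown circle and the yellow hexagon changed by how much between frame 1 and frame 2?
+1.1

Distance in frame 1: 2.3. Distance in frame 2: 3.4.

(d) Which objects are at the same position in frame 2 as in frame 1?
the brown star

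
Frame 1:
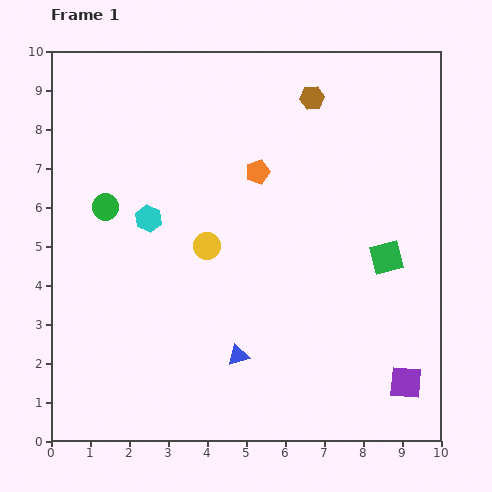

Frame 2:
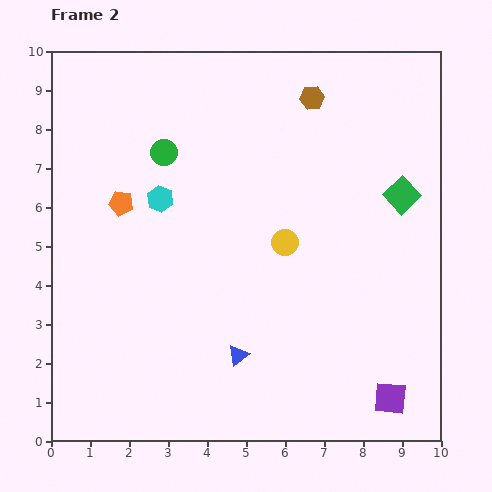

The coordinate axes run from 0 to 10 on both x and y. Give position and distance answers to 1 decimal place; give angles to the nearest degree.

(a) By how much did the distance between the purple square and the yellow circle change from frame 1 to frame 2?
-1.4

Distance in frame 1: 6.2. Distance in frame 2: 4.8.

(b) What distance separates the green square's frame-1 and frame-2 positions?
1.6

The green square moved from (8.6, 4.7) to (9.0, 6.3), a distance of √(0.4² + 1.6²) ≈ 1.6.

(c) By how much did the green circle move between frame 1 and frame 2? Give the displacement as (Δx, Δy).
(1.5, 1.4)

The green circle was at (1.4, 6.0) in frame 1 and (2.9, 7.4) in frame 2.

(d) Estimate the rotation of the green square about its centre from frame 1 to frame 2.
29° counter-clockwise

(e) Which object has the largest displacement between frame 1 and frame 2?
the orange pentagon

(moved 3.6; next 2.1)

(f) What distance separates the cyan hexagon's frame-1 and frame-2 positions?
0.6

The cyan hexagon moved from (2.5, 5.7) to (2.8, 6.2), a distance of √(0.3² + 0.5²) ≈ 0.6.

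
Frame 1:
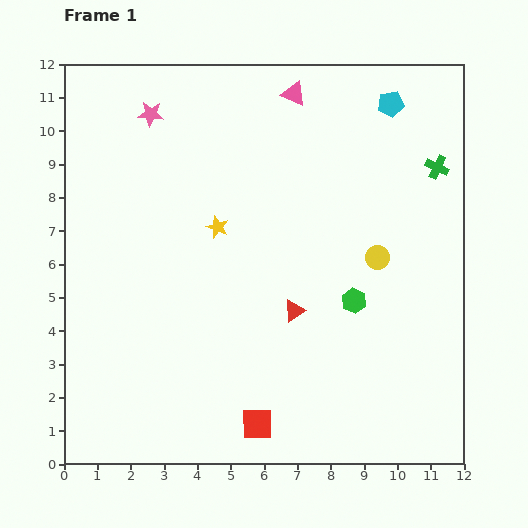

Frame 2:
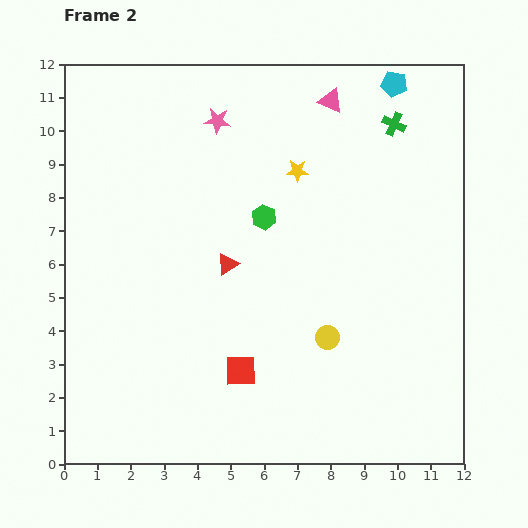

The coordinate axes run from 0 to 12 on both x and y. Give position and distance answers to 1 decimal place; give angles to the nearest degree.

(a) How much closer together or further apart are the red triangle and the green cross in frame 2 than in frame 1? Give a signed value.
+0.4

Distance in frame 1: 6.1. Distance in frame 2: 6.5.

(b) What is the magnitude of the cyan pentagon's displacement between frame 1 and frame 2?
0.6

The cyan pentagon moved from (9.8, 10.8) to (9.9, 11.4), a distance of √(0.1² + 0.6²) ≈ 0.6.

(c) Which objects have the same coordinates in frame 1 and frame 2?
none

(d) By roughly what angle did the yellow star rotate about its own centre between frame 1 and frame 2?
19° counter-clockwise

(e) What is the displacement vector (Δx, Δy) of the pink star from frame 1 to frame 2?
(2.0, -0.2)

The pink star was at (2.6, 10.5) in frame 1 and (4.6, 10.3) in frame 2.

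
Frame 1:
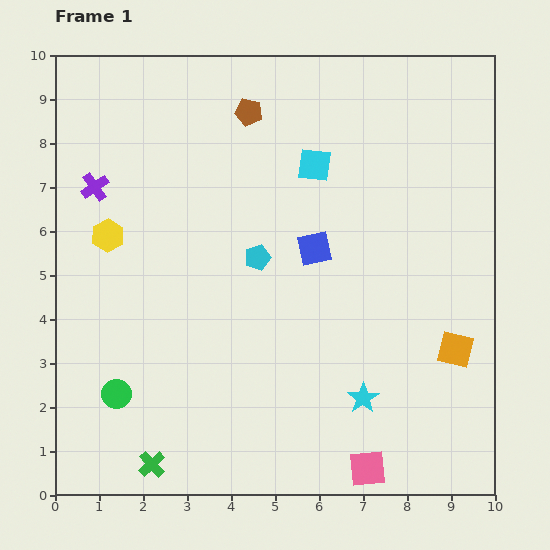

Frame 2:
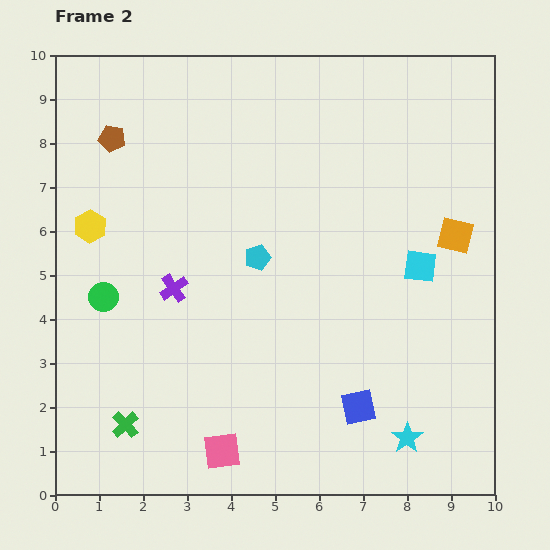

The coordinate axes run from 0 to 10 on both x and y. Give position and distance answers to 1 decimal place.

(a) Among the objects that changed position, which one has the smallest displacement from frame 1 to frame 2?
the yellow hexagon

(moved 0.4)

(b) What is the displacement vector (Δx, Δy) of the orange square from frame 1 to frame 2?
(0.0, 2.6)

The orange square was at (9.1, 3.3) in frame 1 and (9.1, 5.9) in frame 2.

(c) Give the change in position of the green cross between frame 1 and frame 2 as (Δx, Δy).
(-0.6, 0.9)

The green cross was at (2.2, 0.7) in frame 1 and (1.6, 1.6) in frame 2.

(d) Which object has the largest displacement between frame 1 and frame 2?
the blue square

(moved 3.7; next 3.3)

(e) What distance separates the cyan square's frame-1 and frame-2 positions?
3.3

The cyan square moved from (5.9, 7.5) to (8.3, 5.2), a distance of √(2.4² + 2.3²) ≈ 3.3.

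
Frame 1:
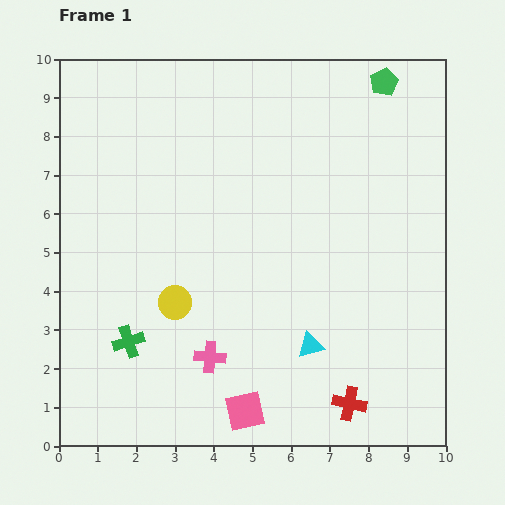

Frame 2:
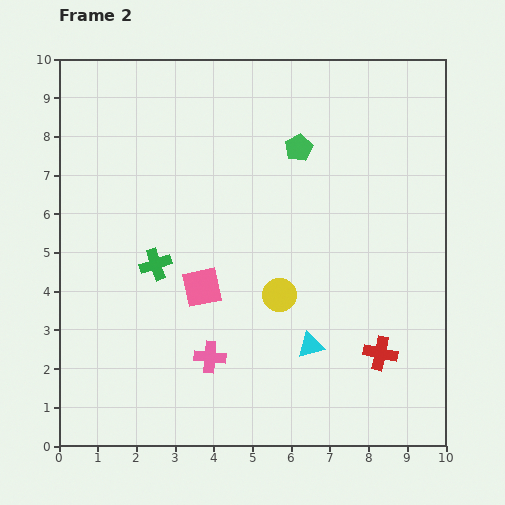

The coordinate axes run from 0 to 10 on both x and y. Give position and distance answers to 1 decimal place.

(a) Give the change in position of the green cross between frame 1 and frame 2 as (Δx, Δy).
(0.7, 2.0)

The green cross was at (1.8, 2.7) in frame 1 and (2.5, 4.7) in frame 2.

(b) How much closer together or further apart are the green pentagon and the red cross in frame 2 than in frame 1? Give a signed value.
-2.6

Distance in frame 1: 8.3. Distance in frame 2: 5.7.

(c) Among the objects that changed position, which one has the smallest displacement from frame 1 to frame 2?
the red cross

(moved 1.5)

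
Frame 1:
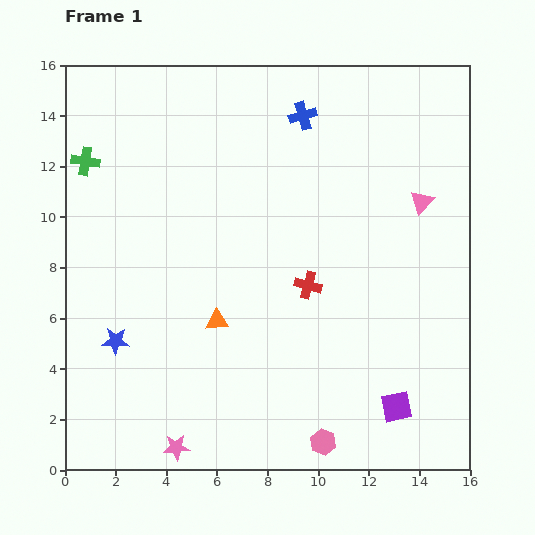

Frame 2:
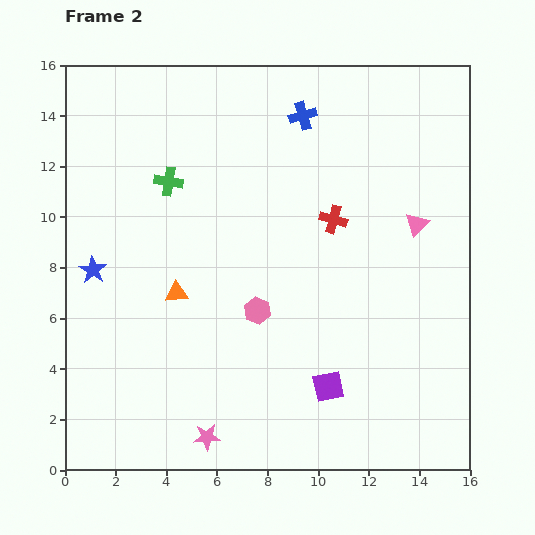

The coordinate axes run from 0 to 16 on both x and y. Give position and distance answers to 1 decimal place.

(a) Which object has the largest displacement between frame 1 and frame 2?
the pink hexagon

(moved 5.8; next 3.4)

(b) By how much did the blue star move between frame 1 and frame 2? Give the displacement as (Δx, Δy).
(-0.9, 2.8)

The blue star was at (2.0, 5.1) in frame 1 and (1.1, 7.9) in frame 2.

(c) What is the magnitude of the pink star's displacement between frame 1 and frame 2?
1.3

The pink star moved from (4.4, 0.9) to (5.6, 1.3), a distance of √(1.2² + 0.4²) ≈ 1.3.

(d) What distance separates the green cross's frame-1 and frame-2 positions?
3.4

The green cross moved from (0.8, 12.2) to (4.1, 11.4), a distance of √(3.3² + 0.8²) ≈ 3.4.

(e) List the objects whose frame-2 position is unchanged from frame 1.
the blue cross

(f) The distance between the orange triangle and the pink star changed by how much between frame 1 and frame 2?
+0.6

Distance in frame 1: 5.2. Distance in frame 2: 5.8.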